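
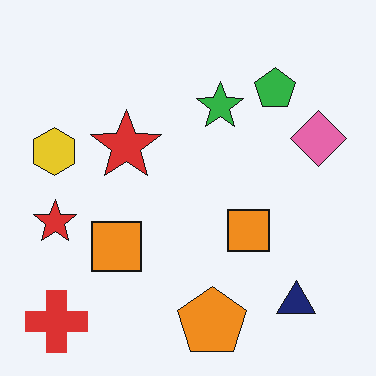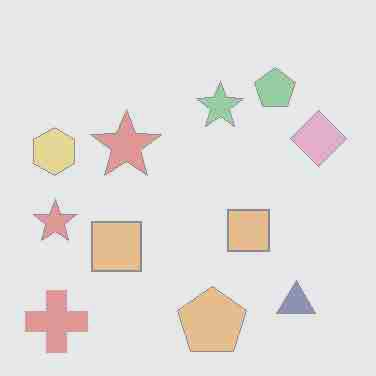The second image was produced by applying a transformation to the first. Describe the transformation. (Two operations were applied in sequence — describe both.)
Degraded with heavy JPEG compression, then given much lower contrast.

Blocky 8×8 compression artifacts appear around shape edges and the flat background shows ringing — characteristic JPEG degradation. Tones are pushed toward mid-grey across the whole image — a global contrast change.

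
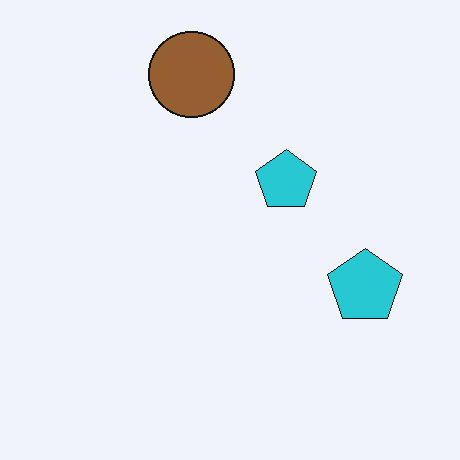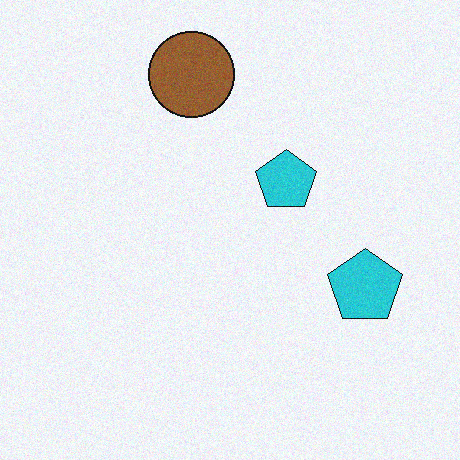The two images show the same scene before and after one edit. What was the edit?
Degraded with light additive noise.

Random speckle covers the whole image, including the flat background.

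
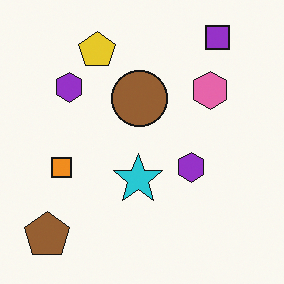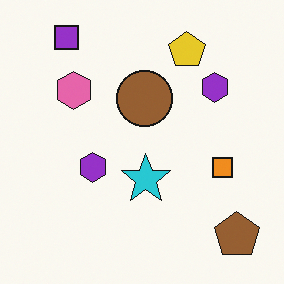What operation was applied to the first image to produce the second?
The second image is the first flipped horizontally (left ↔ right).

The brown pentagon is in the bottom-left of the first image and the bottom-right of the second — shapes on opposite sides of the vertical midline have swapped in a mirror flip.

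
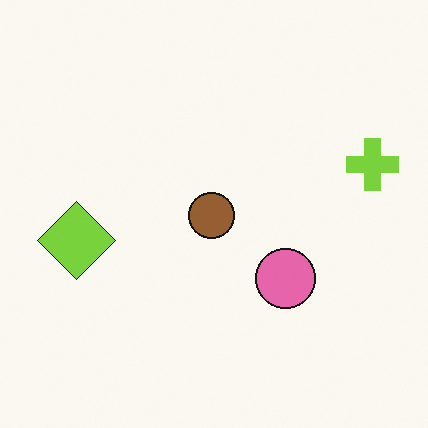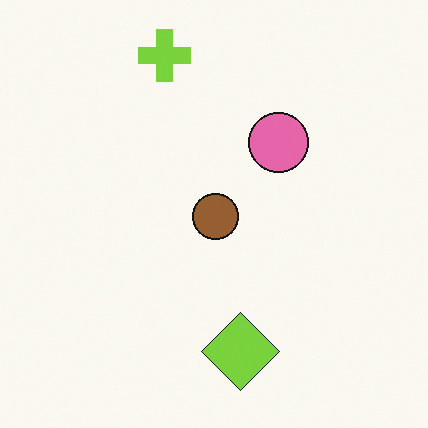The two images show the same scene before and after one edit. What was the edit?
This is the original image rotated 90° counter-clockwise.

The lime cross sits in the right of the first image and the top of the second — consistent with a whole-image 90° counter-clockwise rotation.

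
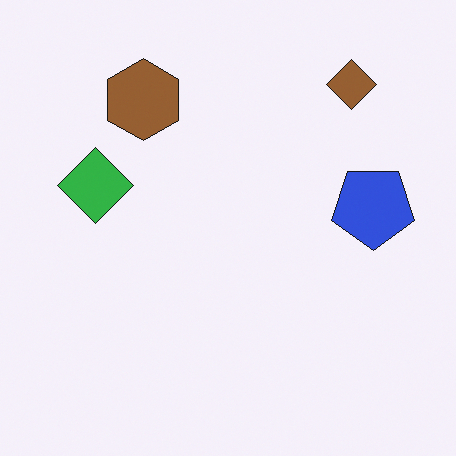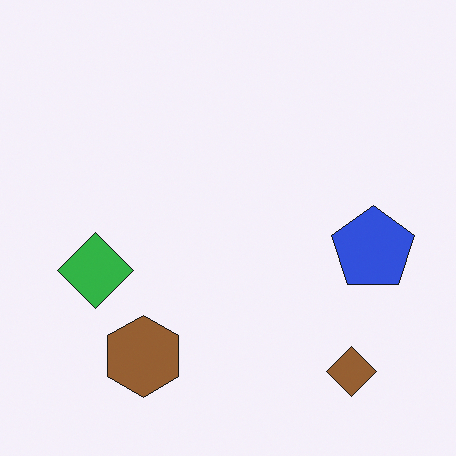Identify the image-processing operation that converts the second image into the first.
The first image is the second flipped vertically (top ↔ bottom).

The brown diamond is in the bottom-right of the second image and the top-right of the first — shapes on opposite sides of the horizontal midline have swapped in a mirror flip.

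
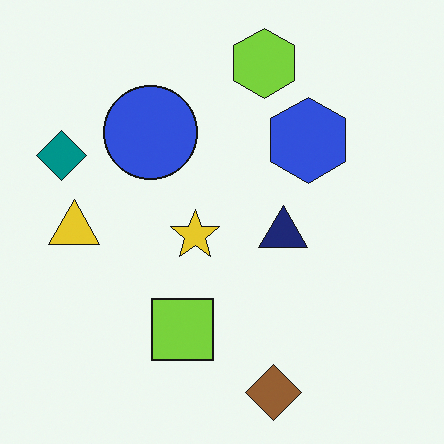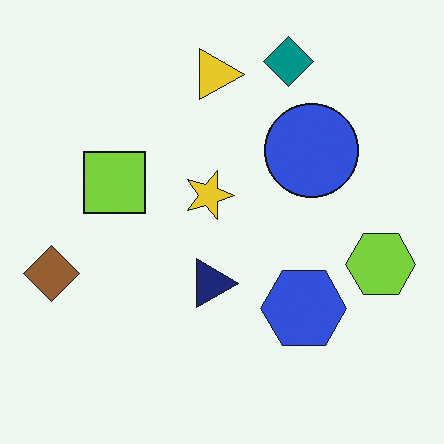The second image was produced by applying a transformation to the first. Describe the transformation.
The image was rotated 90° clockwise.

The brown diamond sits in the bottom of the first image and the left of the second — consistent with a whole-image 90° clockwise rotation.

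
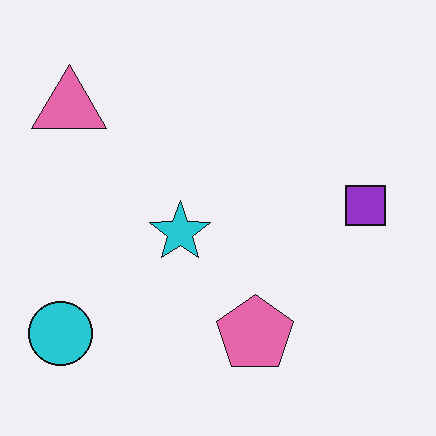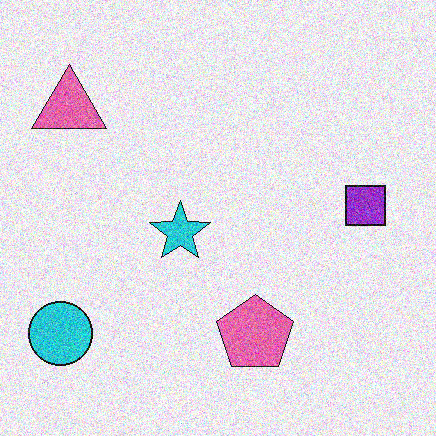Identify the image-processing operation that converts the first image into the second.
The transformation is: degraded with heavy additive noise.

Random speckle covers the whole image, including the flat background.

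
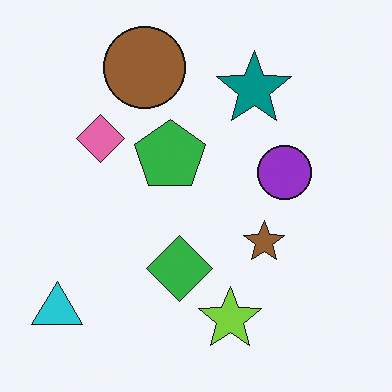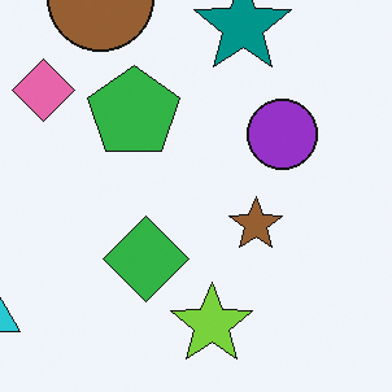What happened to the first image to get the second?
Cropped slightly and scaled back up.

The visible shapes are larger and the field of view is narrower; shapes near the original edges may be partly or wholly outside the frame — a crop-and-rescale.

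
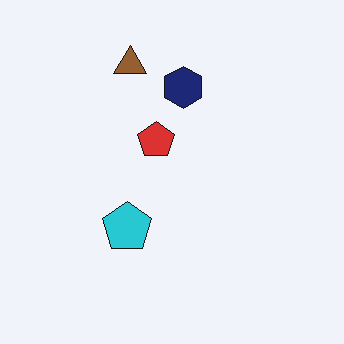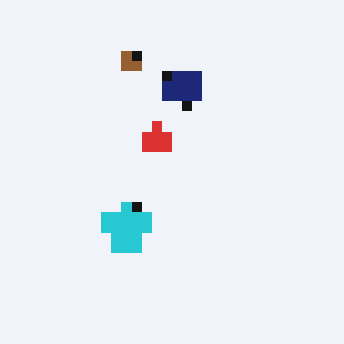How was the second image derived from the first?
The transformation is: heavily pixelated into large blocks.

Shapes are reduced to large square blocks; fine edges and outlines are lost — a downscale-then-upscale (mosaic) effect.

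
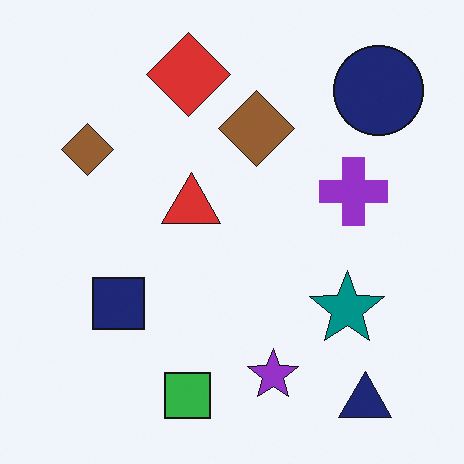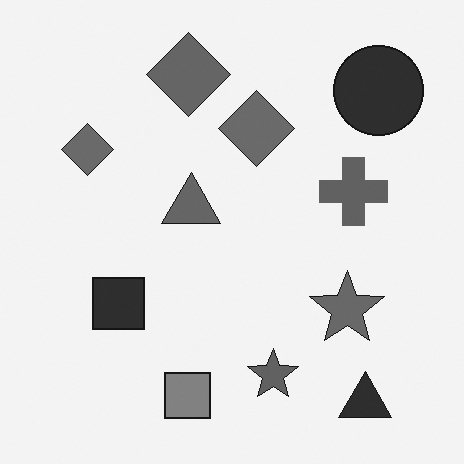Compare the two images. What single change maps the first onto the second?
The image was converted to grayscale.

All color is removed — every shape is now a shade of grey.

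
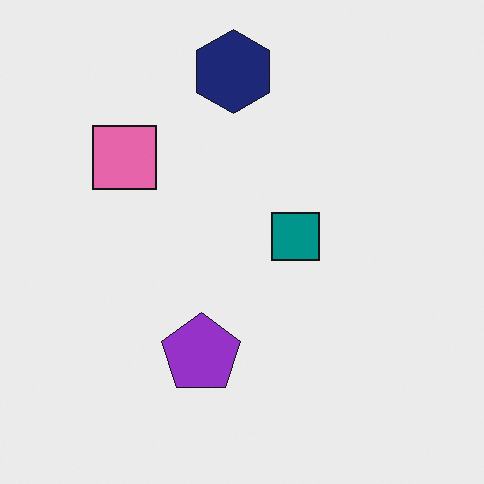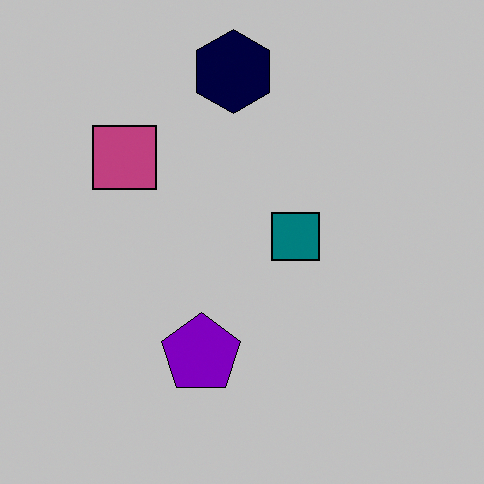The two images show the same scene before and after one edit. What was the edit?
Aggressively posterized.

Each flat color has snapped to a coarser quantized level — most visibly, the near-white background has dropped to a flat grey.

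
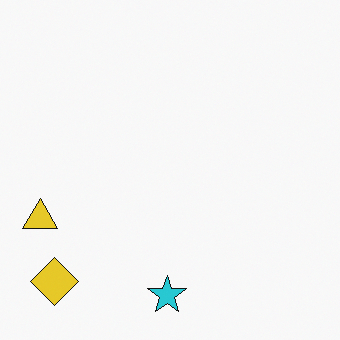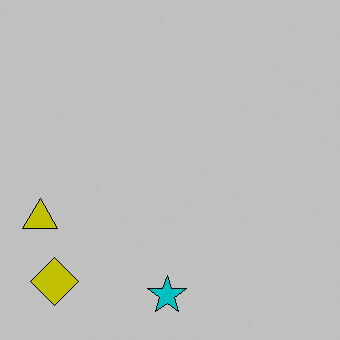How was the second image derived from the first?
The second image is the first heavily posterized to just a handful of flat colors.

Each flat color has snapped to a coarser quantized level — most visibly, the near-white background has dropped to a flat grey.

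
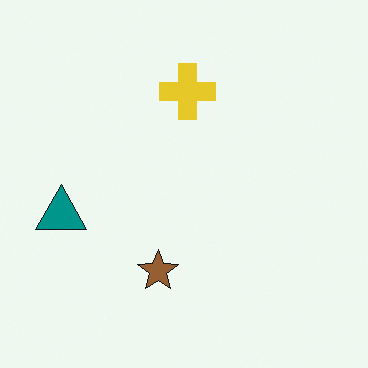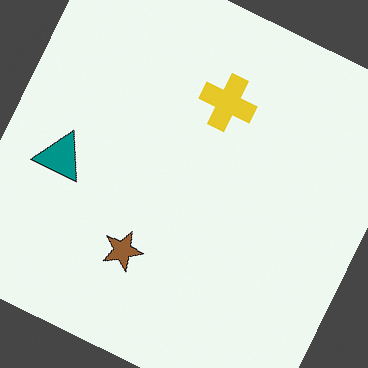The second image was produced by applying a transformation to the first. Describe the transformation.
The second image is the first rotated clockwise by a clearly visible amount.

Every shape is tilted by the same angle and the image corners show triangular fill wedges — a whole-image rotation by a non-right angle.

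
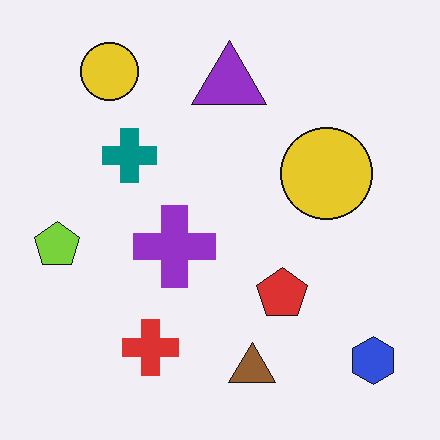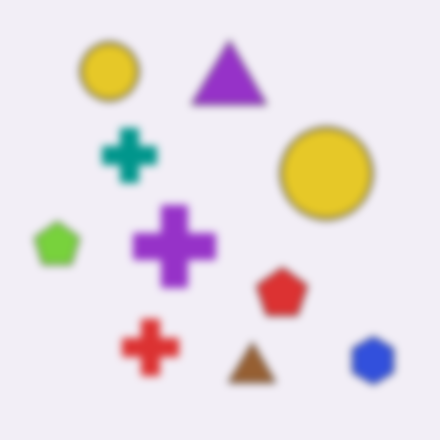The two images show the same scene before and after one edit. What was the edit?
Moderately blurred.

Shape edges and outlines are uniformly softened across the whole image.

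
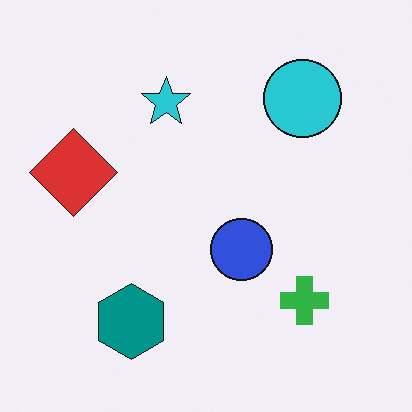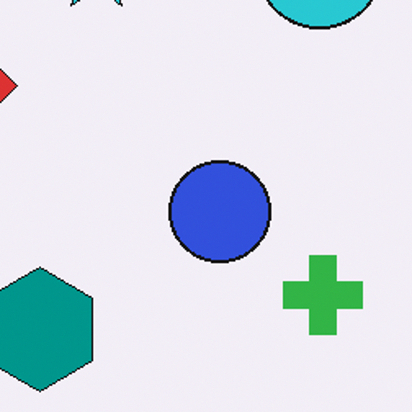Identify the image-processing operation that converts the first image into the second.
This is the original image cropped to a noticeably smaller region and rescaled.

The visible shapes are larger and the field of view is narrower; shapes near the original edges may be partly or wholly outside the frame — a crop-and-rescale.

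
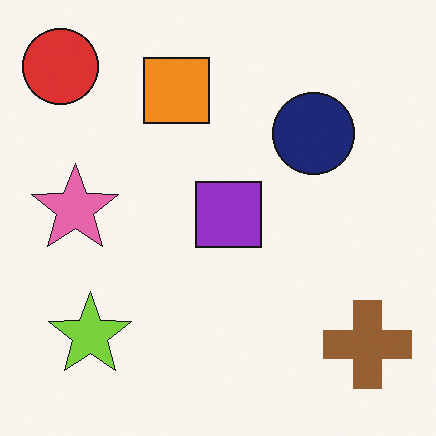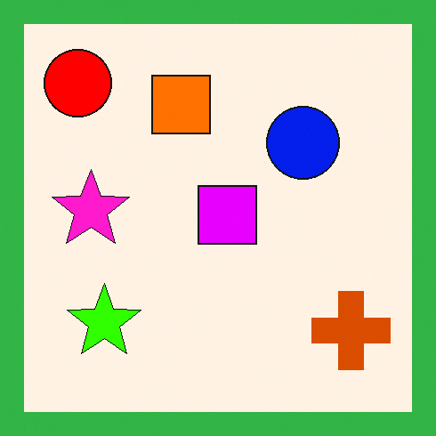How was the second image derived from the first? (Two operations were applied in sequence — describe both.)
Heavily oversaturated, then framed with a green border.

All colors are more vivid — a global saturation change. A solid green frame runs around the edge of the second image, with the content slightly shrunk inside it.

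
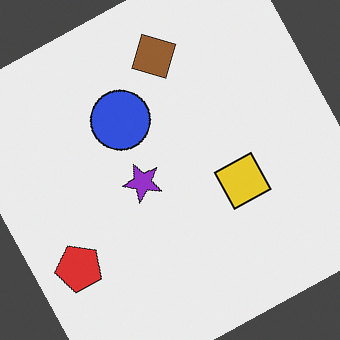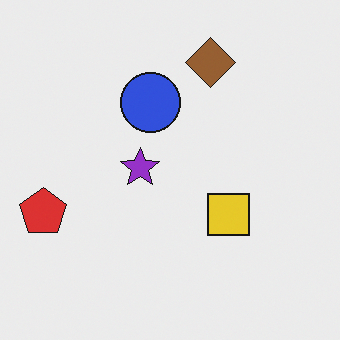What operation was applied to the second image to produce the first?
It was rotated counter-clockwise by a clearly visible amount.

Every shape is tilted by the same angle and the image corners show triangular fill wedges — a whole-image rotation by a non-right angle.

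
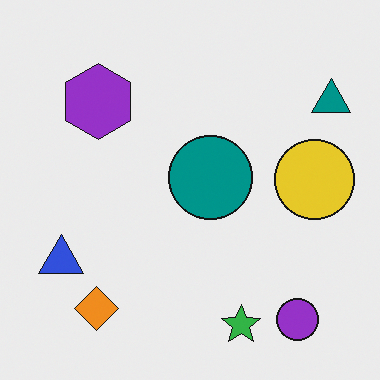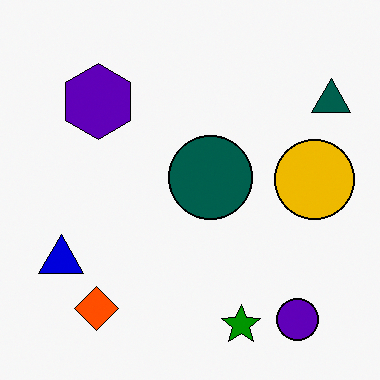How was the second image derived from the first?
The transformation is: boosted in contrast.

Tones are pushed away from mid-grey across the whole image — a global contrast change.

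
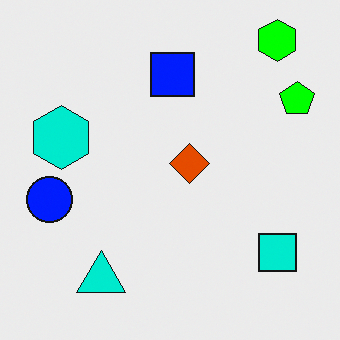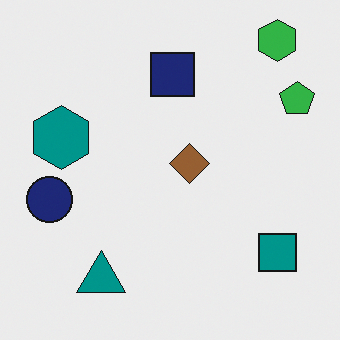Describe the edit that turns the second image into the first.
Made much more vivid (saturation change).

All colors are more vivid — a global saturation change.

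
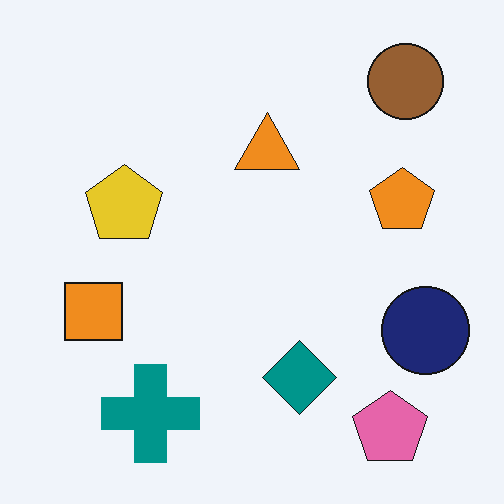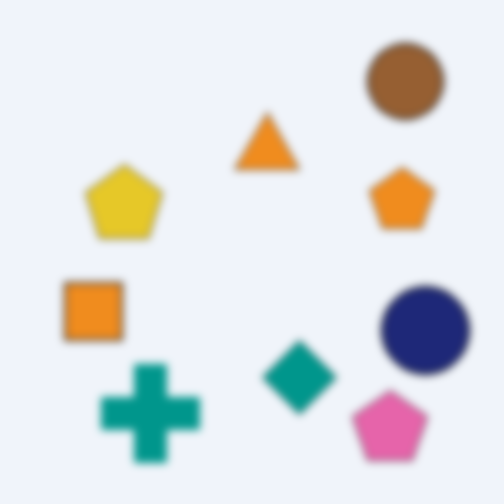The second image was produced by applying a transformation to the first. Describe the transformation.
The image was noticeably gaussian-blurred.

Shape edges and outlines are uniformly softened across the whole image.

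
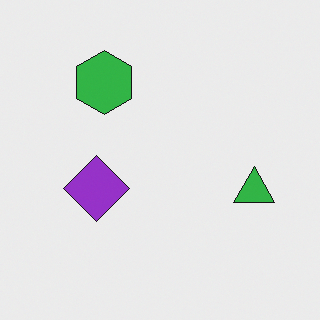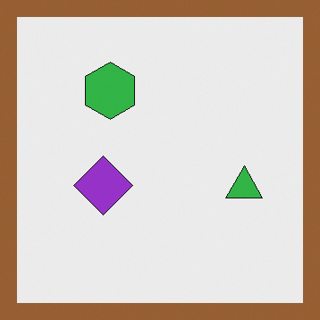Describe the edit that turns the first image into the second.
The image was framed with a brown border.

A solid brown frame runs around the edge of the second image, with the content slightly shrunk inside it.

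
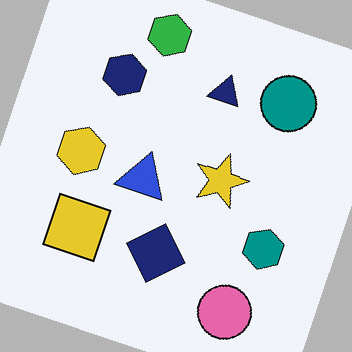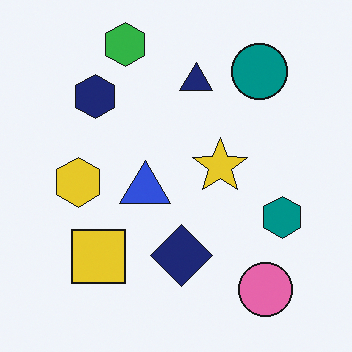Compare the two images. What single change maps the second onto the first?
It was rotated clockwise by a clearly visible amount.

Every shape is tilted by the same angle and the image corners show triangular fill wedges — a whole-image rotation by a non-right angle.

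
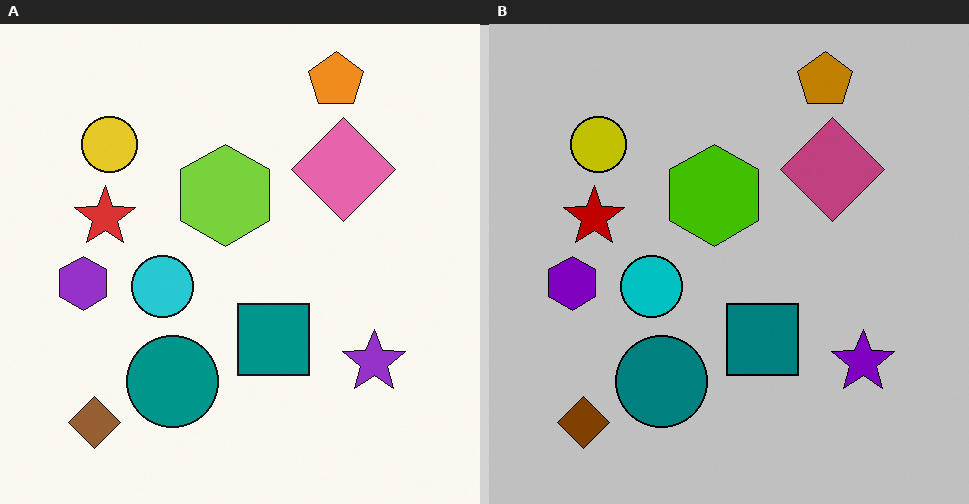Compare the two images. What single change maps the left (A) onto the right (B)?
The right (B) image is the left (A) heavily posterized to just a handful of flat colors.

Each flat color has snapped to a coarser quantized level — most visibly, the near-white background has dropped to a flat grey.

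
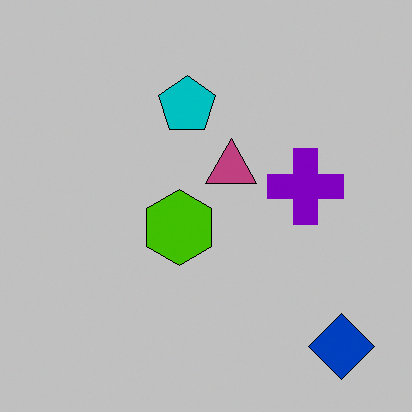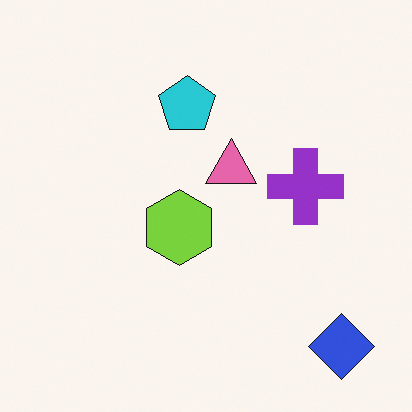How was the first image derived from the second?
Aggressively posterized.

Each flat color has snapped to a coarser quantized level — most visibly, the near-white background has dropped to a flat grey.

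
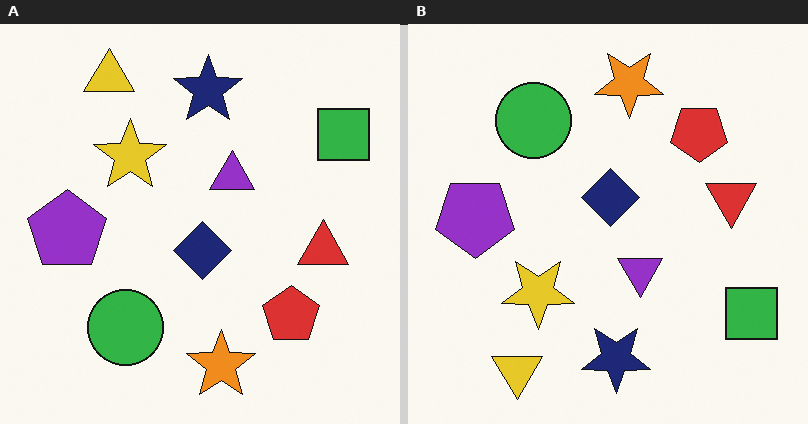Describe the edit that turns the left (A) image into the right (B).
It was flipped vertically (top ↔ bottom).

The yellow triangle is in the top-left of the left (A) image and the bottom-left of the right (B) — shapes on opposite sides of the horizontal midline have swapped in a mirror flip.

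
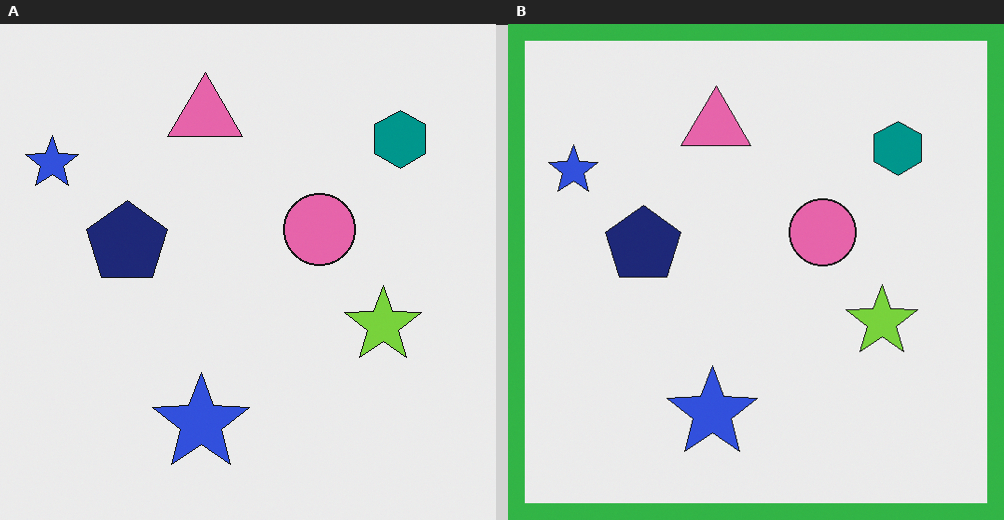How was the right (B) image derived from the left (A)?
The right (B) image is the left (A) framed with a green border.

A solid green frame runs around the edge of the right (B) image, with the content slightly shrunk inside it.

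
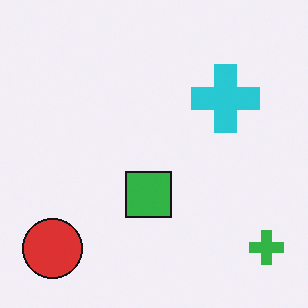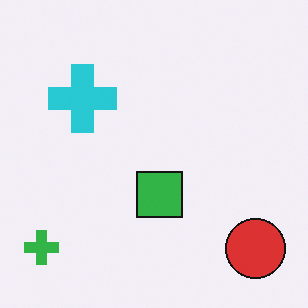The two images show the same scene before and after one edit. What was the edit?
The transformation is: flipped horizontally (left ↔ right).

The green cross is in the bottom-right of the first image and the bottom-left of the second — shapes on opposite sides of the vertical midline have swapped in a mirror flip.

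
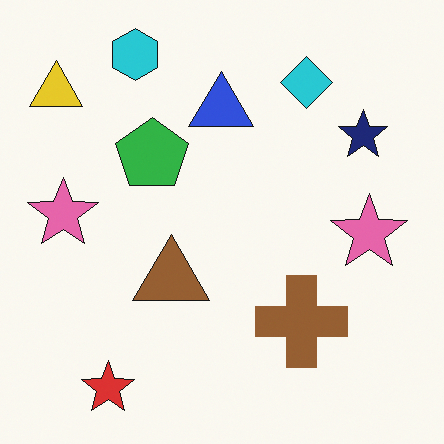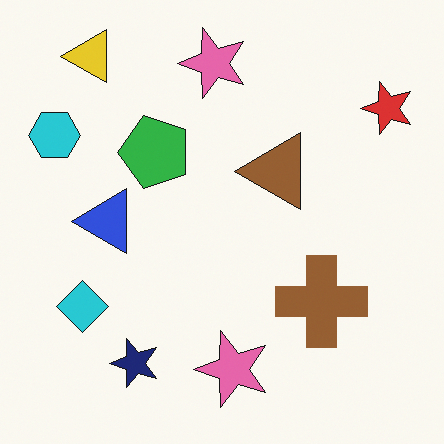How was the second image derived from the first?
The transformation is: transposed (reflected across the top-left ↔ bottom-right diagonal).

Shapes have swapped their row and column positions — what was in the top-right is now in the bottom-left — a diagonal reflection.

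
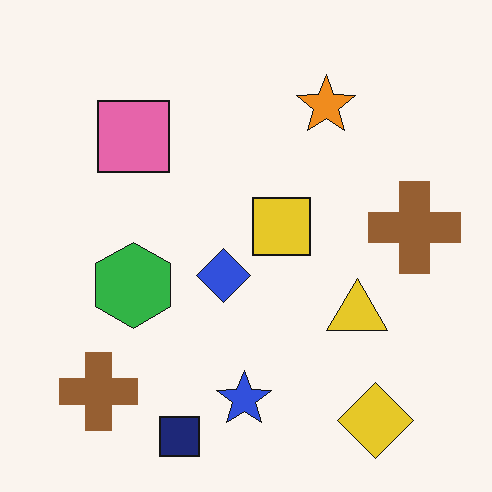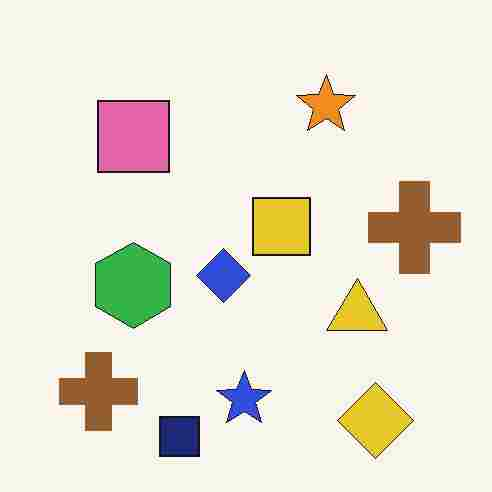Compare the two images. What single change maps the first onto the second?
It was heavily JPEG-compressed with obvious blocking artifacts.

Blocky 8×8 compression artifacts appear around shape edges and the flat background shows ringing — characteristic JPEG degradation.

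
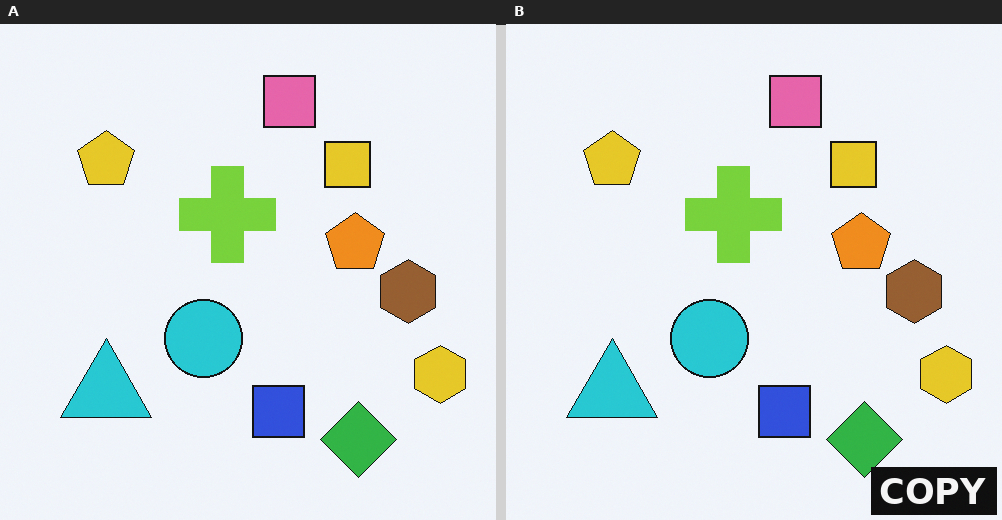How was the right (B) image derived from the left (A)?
This is the original image watermarked with the text "COPY" in the lower-right corner.

A dark label reading "COPY" appears in the lower-right corner.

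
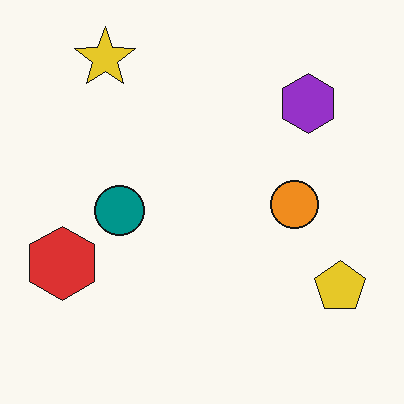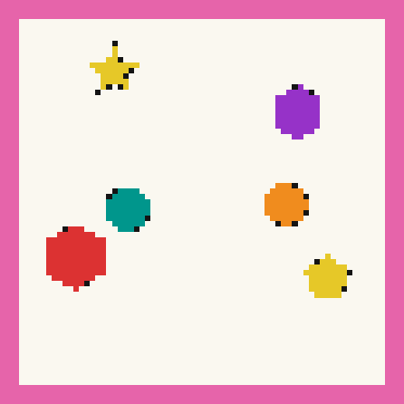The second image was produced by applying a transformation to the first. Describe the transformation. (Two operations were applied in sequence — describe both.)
It was pixelated into visible square blocks, then framed with a pink border.

Shapes are reduced to large square blocks; fine edges and outlines are lost — a downscale-then-upscale (mosaic) effect. A solid pink frame runs around the edge of the second image, with the content slightly shrunk inside it.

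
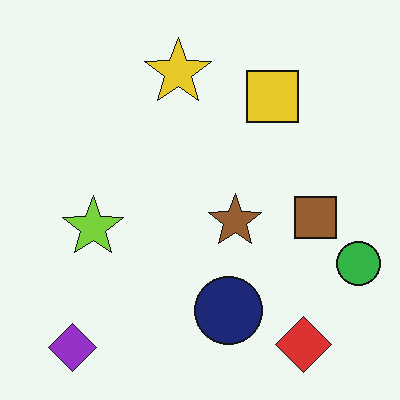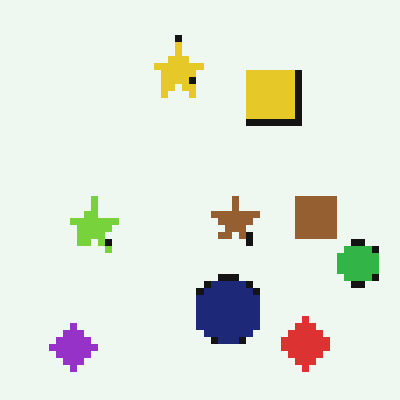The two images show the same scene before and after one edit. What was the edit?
It was moderately pixelated.

Shapes are reduced to large square blocks; fine edges and outlines are lost — a downscale-then-upscale (mosaic) effect.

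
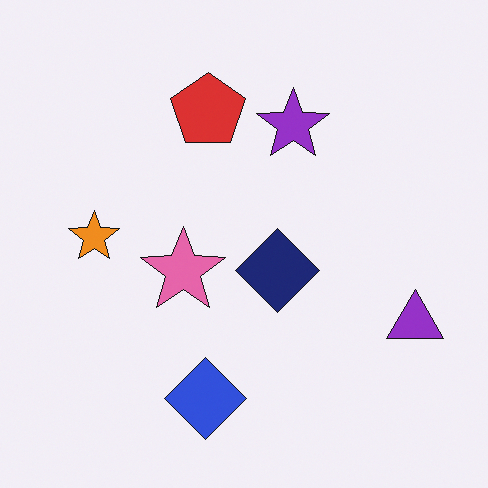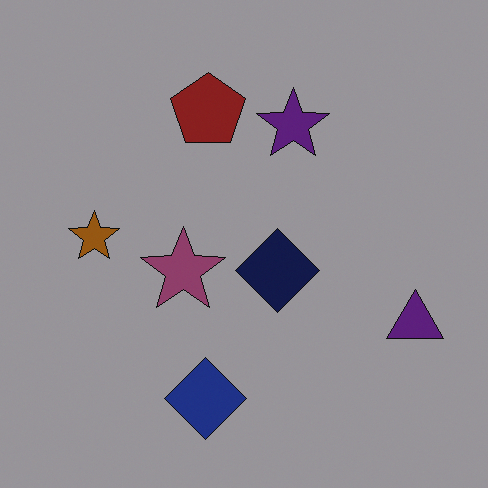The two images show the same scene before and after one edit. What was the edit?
Darkened a lot.

Every pixel — background and shapes alike — is uniformly darkened.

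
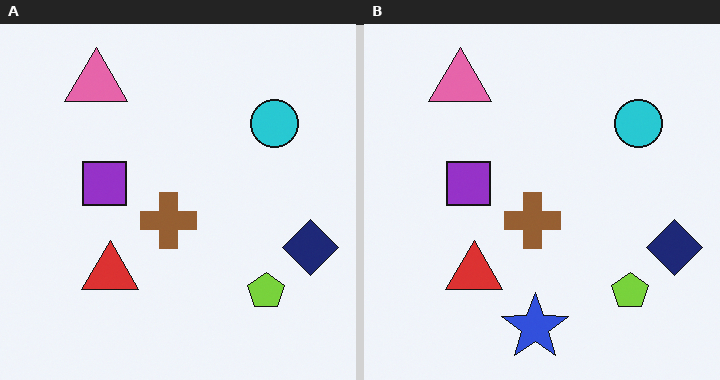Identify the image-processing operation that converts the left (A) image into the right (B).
It was overlaid with an additional blue star.

A blue star appears in the right (B) image that is absent from the left (A).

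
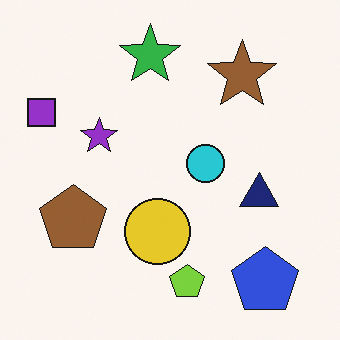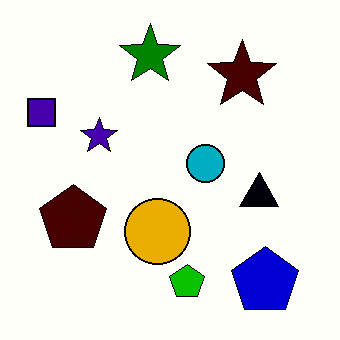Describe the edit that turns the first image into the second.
The transformation is: boosted in contrast.

Tones are pushed away from mid-grey across the whole image — a global contrast change.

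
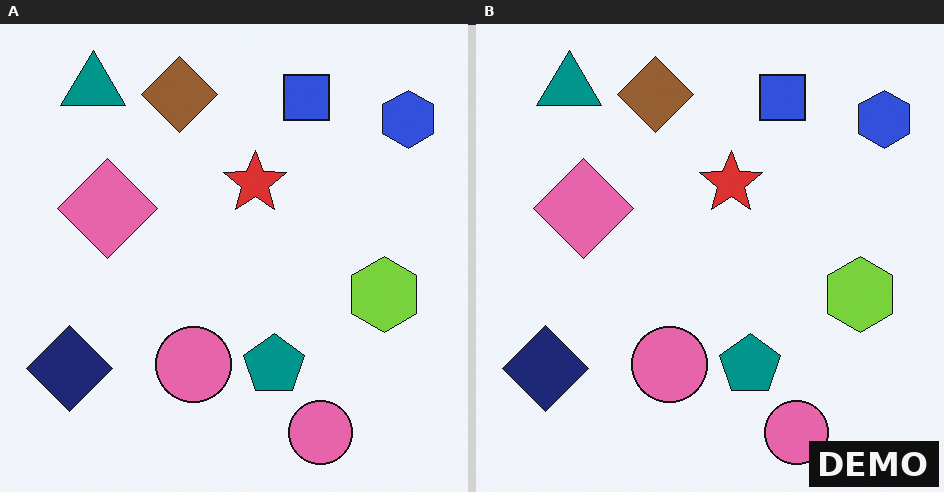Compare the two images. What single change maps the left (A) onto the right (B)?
The image was watermarked with the text "DEMO" in the lower-right corner.

A dark label reading "DEMO" appears in the lower-right corner.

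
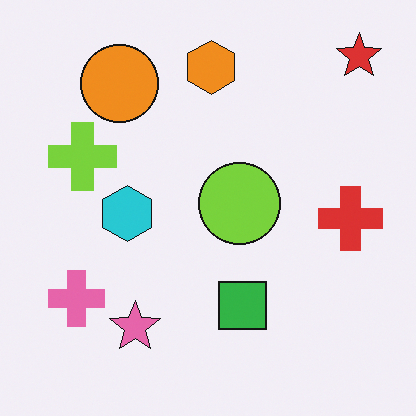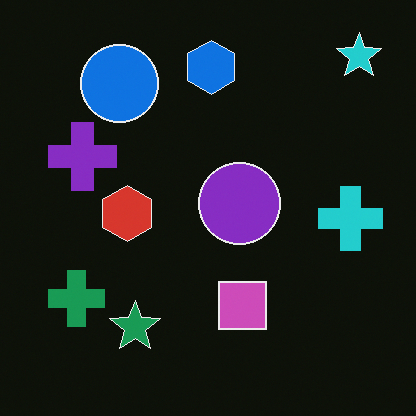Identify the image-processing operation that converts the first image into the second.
This is the original image color-inverted (negative).

The light background has become dark and every shape's color is its complement — a photographic negative.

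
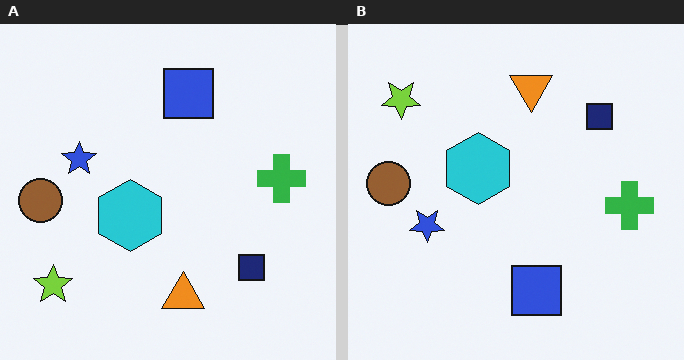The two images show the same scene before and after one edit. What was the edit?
It was flipped vertically (top ↔ bottom).

The orange triangle is in the bottom of the left (A) image and the top of the right (B) — shapes on opposite sides of the horizontal midline have swapped in a mirror flip.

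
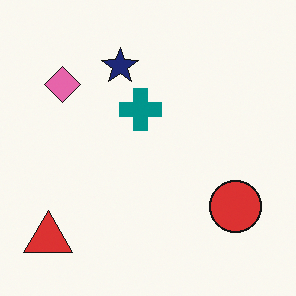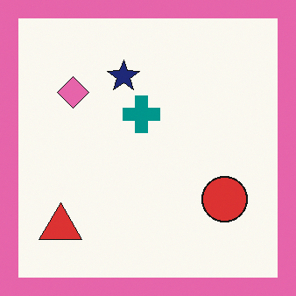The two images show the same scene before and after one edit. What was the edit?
The transformation is: framed with a pink border.

A solid pink frame runs around the edge of the second image, with the content slightly shrunk inside it.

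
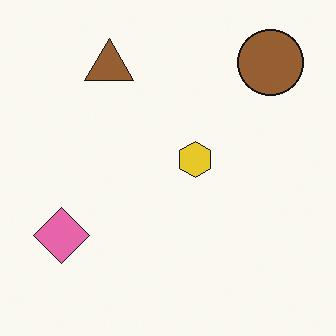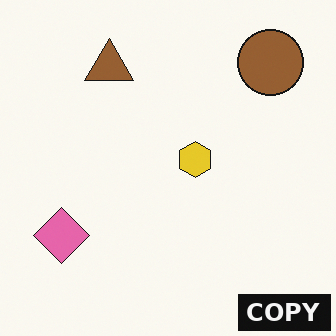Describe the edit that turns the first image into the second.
The second image is the first watermarked with the text "COPY" in the lower-right corner.

A dark label reading "COPY" appears in the lower-right corner.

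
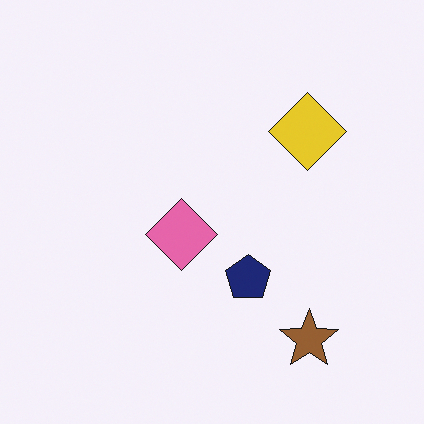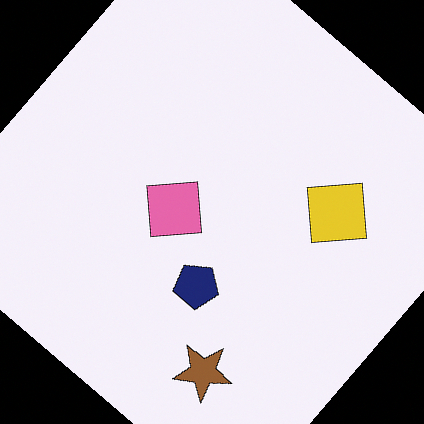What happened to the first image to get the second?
It was rotated clockwise by a large amount — several tens of degrees.

Every shape is tilted by the same angle and the image corners show triangular fill wedges — a whole-image rotation by a non-right angle.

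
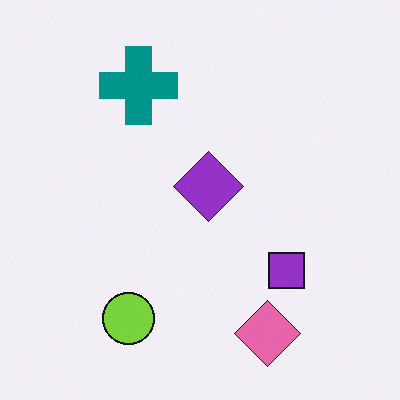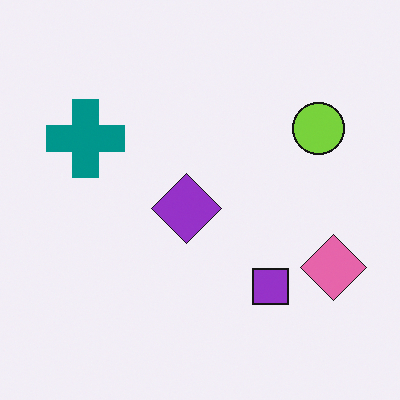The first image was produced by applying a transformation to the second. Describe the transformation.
It was transposed (reflected across the top-left ↔ bottom-right diagonal).

Shapes have swapped their row and column positions — what was in the top-right is now in the bottom-left — a diagonal reflection.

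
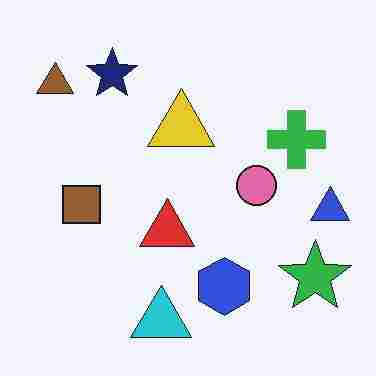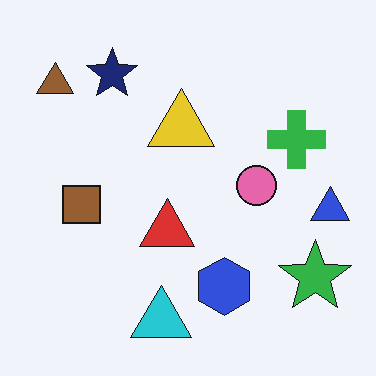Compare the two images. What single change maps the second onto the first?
The transformation is: degraded with heavy JPEG compression.

Blocky 8×8 compression artifacts appear around shape edges and the flat background shows ringing — characteristic JPEG degradation.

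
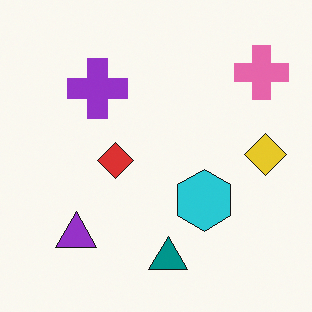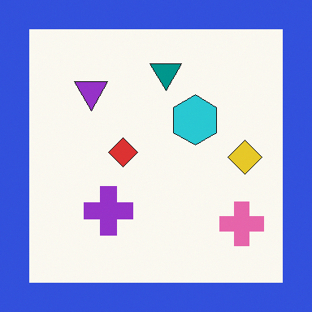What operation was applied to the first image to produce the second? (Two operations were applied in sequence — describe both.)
It was flipped vertically (top ↔ bottom), then framed with a blue border.

The teal triangle is in the bottom of the first image and the top of the second — shapes on opposite sides of the horizontal midline have swapped in a mirror flip. A solid blue frame runs around the edge of the second image, with the content slightly shrunk inside it.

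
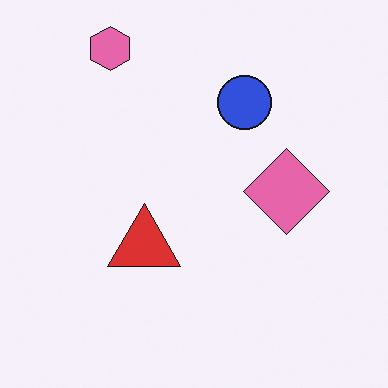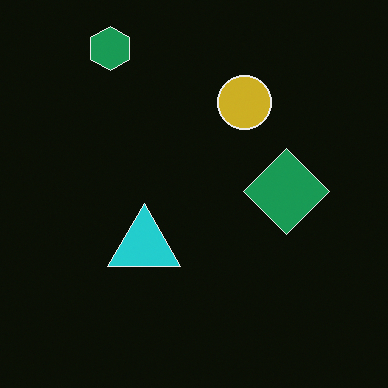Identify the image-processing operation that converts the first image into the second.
The second image is the first color-inverted (negative).

The light background has become dark and every shape's color is its complement — a photographic negative.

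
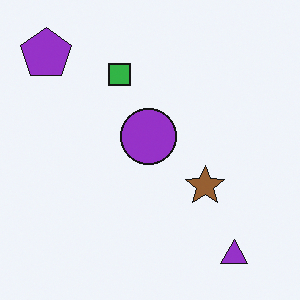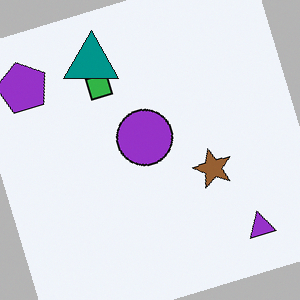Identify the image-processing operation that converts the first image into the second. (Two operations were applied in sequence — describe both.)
The image was rotated counter-clockwise by a moderate amount, then overlaid with an additional teal triangle.

Every shape is tilted by the same angle and the image corners show triangular fill wedges — a whole-image rotation by a non-right angle. A teal triangle appears in the second image that is absent from the first.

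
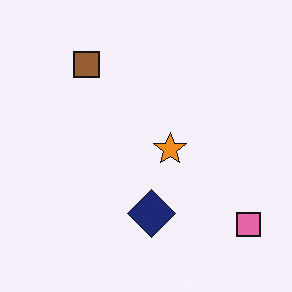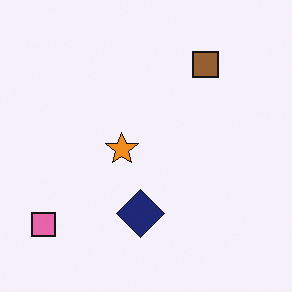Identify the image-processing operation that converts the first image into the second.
This is the original image flipped horizontally (left ↔ right).

The pink square is in the bottom-right of the first image and the bottom-left of the second — shapes on opposite sides of the vertical midline have swapped in a mirror flip.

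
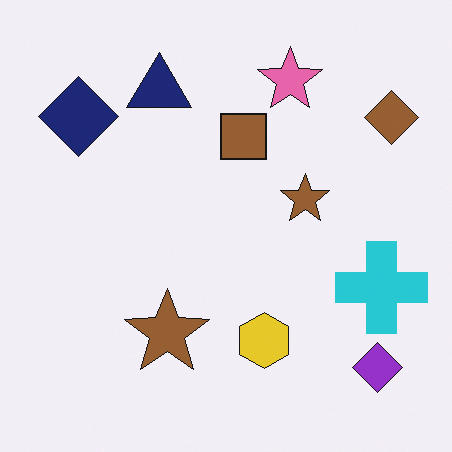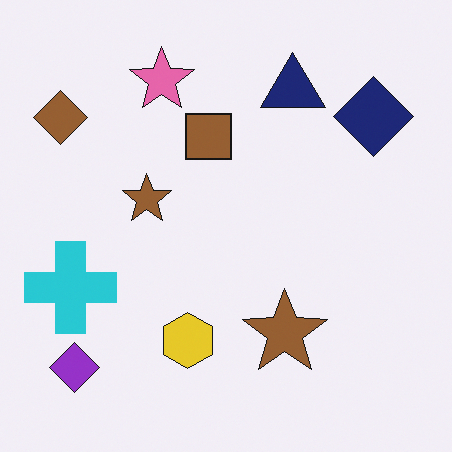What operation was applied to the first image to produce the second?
It was flipped horizontally (left ↔ right).

The brown diamond is in the top-right of the first image and the top-left of the second — shapes on opposite sides of the vertical midline have swapped in a mirror flip.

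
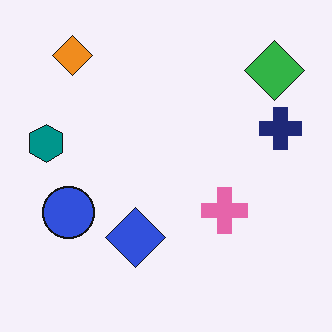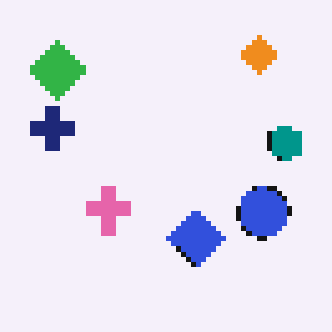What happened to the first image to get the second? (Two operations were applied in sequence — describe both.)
The transformation is: flipped horizontally (left ↔ right), then lightly pixelated (a mild mosaic effect).

The teal hexagon is in the left of the first image and the right of the second — shapes on opposite sides of the vertical midline have swapped in a mirror flip. Shapes are reduced to large square blocks; fine edges and outlines are lost — a downscale-then-upscale (mosaic) effect.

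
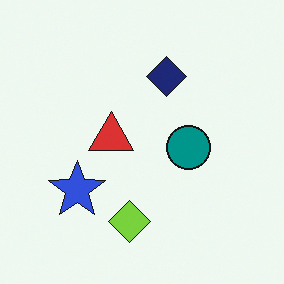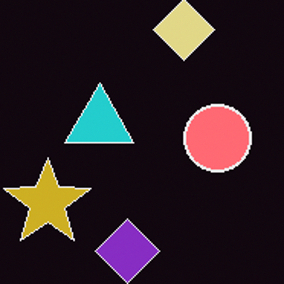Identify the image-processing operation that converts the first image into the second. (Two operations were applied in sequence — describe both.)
Color-inverted (negative), then cropped to a modestly smaller region and rescaled.

The light background has become dark and every shape's color is its complement — a photographic negative. The visible shapes are larger and the field of view is narrower; shapes near the original edges may be partly or wholly outside the frame — a crop-and-rescale.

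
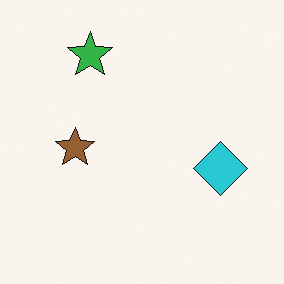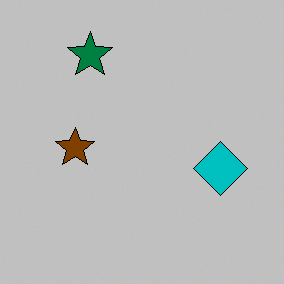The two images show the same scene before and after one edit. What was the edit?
The second image is the first heavily posterized to just a handful of flat colors.

Each flat color has snapped to a coarser quantized level — most visibly, the near-white background has dropped to a flat grey.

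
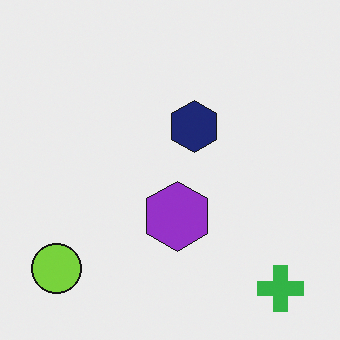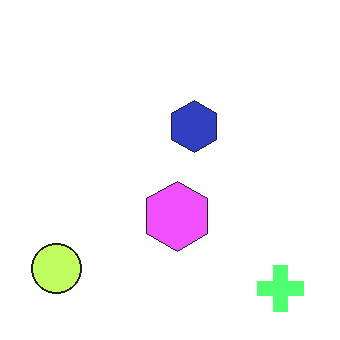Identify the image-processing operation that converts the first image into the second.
This is the original image brightened a lot.

Every pixel — background and shapes alike — is uniformly brightened.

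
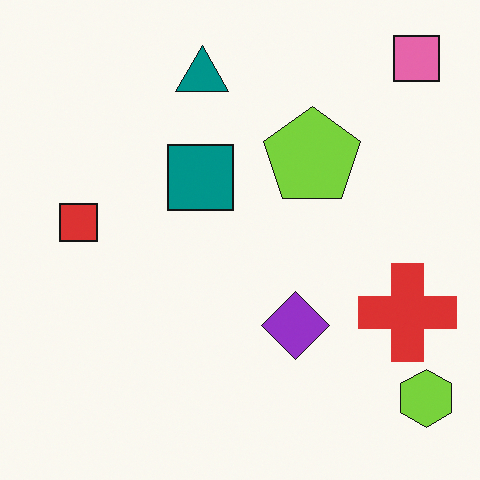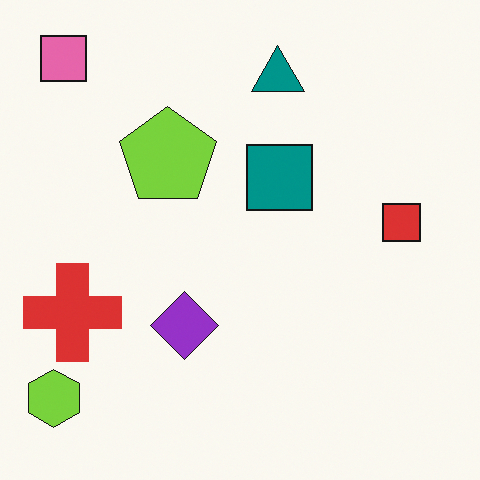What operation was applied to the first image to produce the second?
This is the original image flipped horizontally (left ↔ right).

The lime hexagon is in the bottom-right of the first image and the bottom-left of the second — shapes on opposite sides of the vertical midline have swapped in a mirror flip.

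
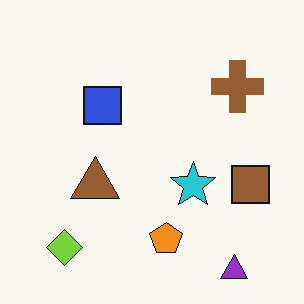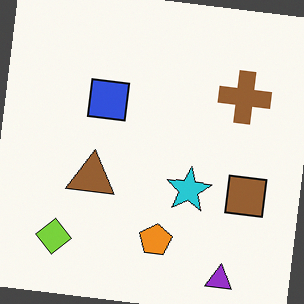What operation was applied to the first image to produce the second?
It was rotated clockwise by a small amount.

Every shape is tilted by the same angle and the image corners show triangular fill wedges — a whole-image rotation by a non-right angle.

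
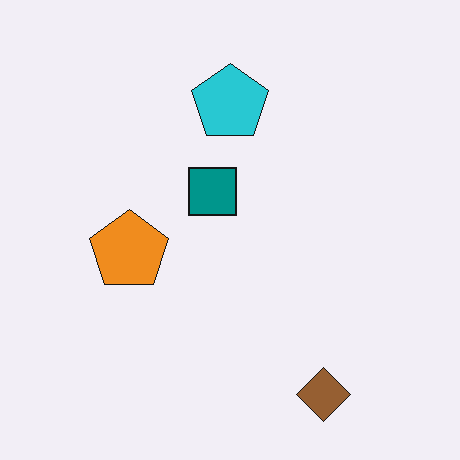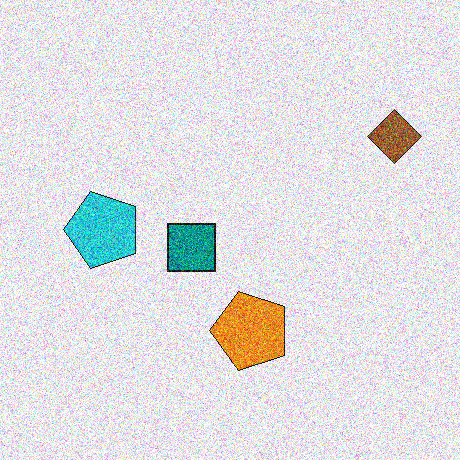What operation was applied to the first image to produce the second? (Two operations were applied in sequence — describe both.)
Degraded with a thick layer of grain, then rotated 90° counter-clockwise.

Random speckle covers the whole image, including the flat background. The brown diamond sits in the bottom-right of the first image and the top-right of the second — consistent with a whole-image 90° counter-clockwise rotation.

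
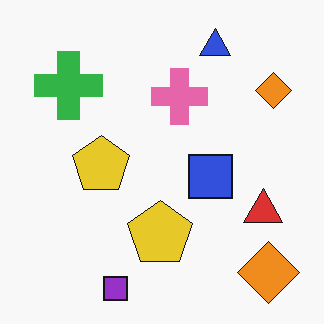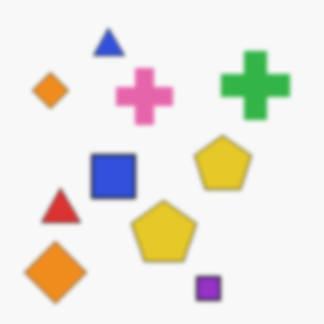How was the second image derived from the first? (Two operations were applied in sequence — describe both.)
The transformation is: slightly softened, then flipped horizontally (left ↔ right).

Shape edges and outlines are uniformly softened across the whole image. The red triangle is in the right of the first image and the left of the second — shapes on opposite sides of the vertical midline have swapped in a mirror flip.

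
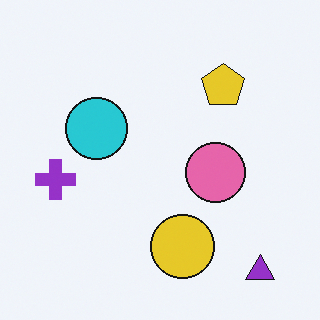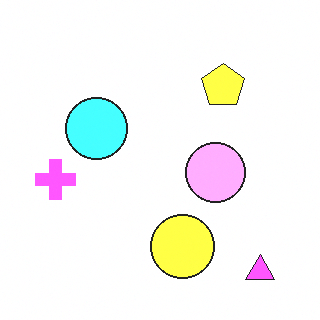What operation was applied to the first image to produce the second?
It was brightened a lot.

Every pixel — background and shapes alike — is uniformly brightened.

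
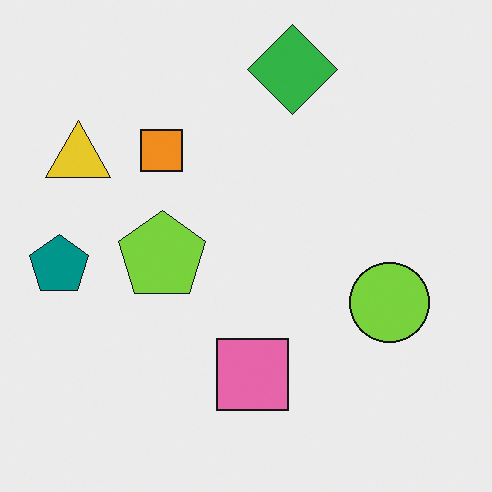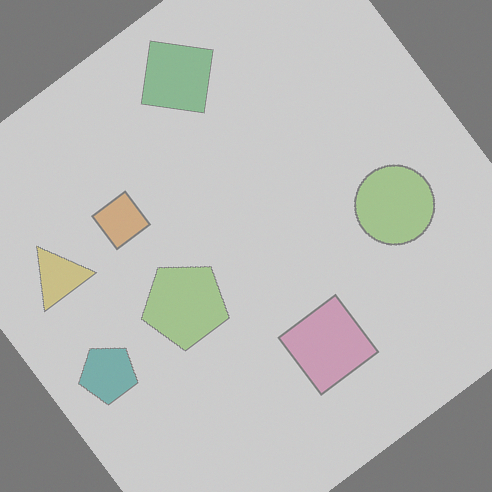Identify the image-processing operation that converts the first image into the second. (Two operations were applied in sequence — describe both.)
The image was rotated counter-clockwise by a large amount — several tens of degrees, then washed out (contrast reduced).

Every shape is tilted by the same angle and the image corners show triangular fill wedges — a whole-image rotation by a non-right angle. Tones are pushed toward mid-grey across the whole image — a global contrast change.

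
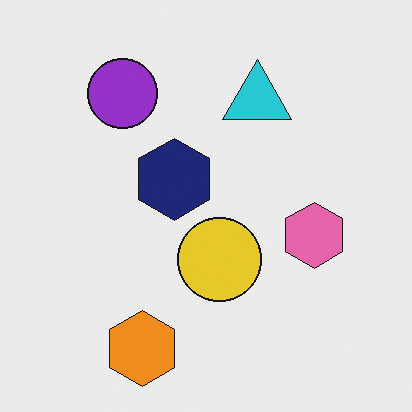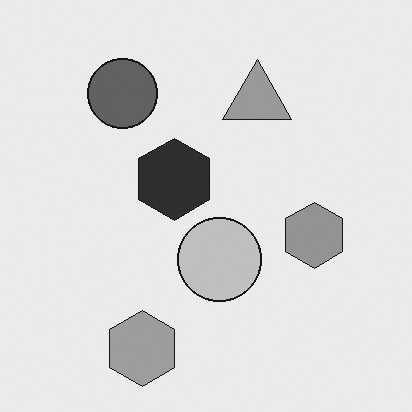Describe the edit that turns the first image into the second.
The second image is the first converted to grayscale.

All color is removed — every shape is now a shade of grey.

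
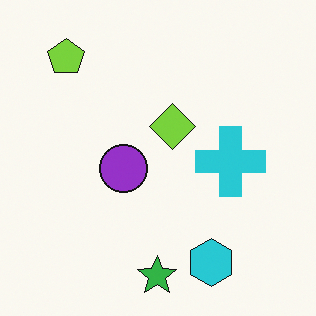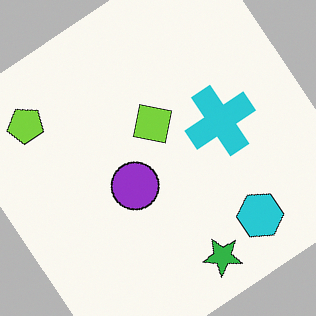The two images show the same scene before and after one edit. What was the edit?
The second image is the first rotated counter-clockwise by a large amount — several tens of degrees.

Every shape is tilted by the same angle and the image corners show triangular fill wedges — a whole-image rotation by a non-right angle.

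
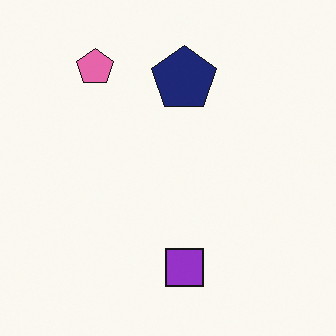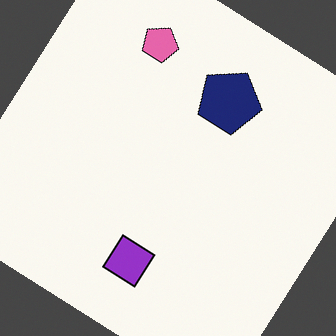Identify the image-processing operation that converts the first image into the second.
Rotated clockwise by a large amount — several tens of degrees.

Every shape is tilted by the same angle and the image corners show triangular fill wedges — a whole-image rotation by a non-right angle.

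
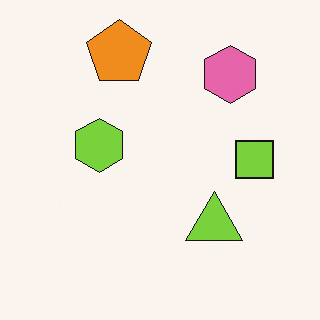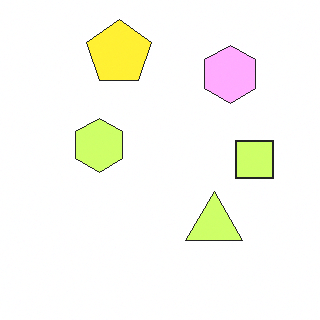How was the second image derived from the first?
Substantially brightened.

Every pixel — background and shapes alike — is uniformly brightened.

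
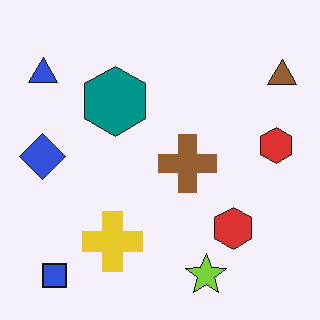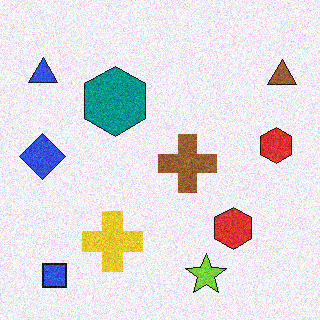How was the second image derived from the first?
The second image is the first degraded with visible gaussian noise.

Random speckle covers the whole image, including the flat background.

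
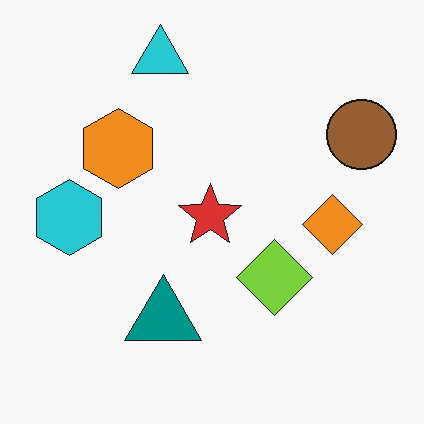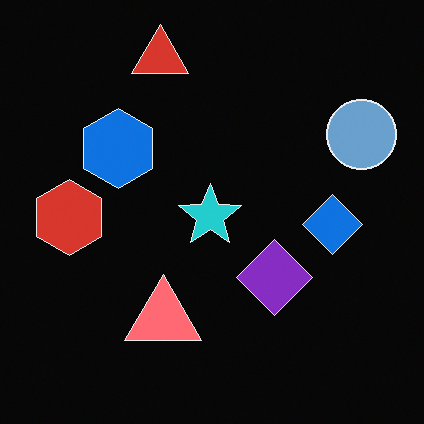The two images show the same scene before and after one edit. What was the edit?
The image was color-inverted (negative).

The light background has become dark and every shape's color is its complement — a photographic negative.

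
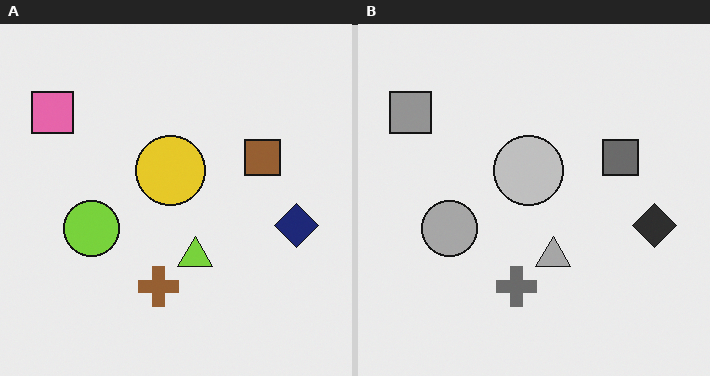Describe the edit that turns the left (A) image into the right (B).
Converted to grayscale.

All color is removed — every shape is now a shade of grey.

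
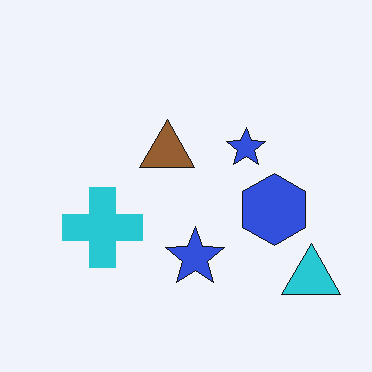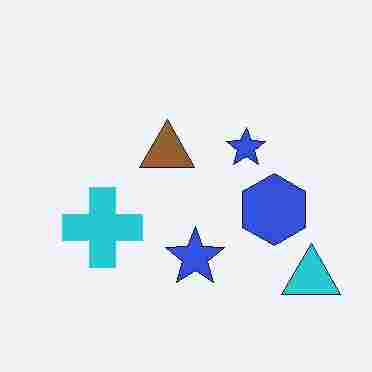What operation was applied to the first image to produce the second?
The image was degraded with heavy JPEG compression.

Blocky 8×8 compression artifacts appear around shape edges and the flat background shows ringing — characteristic JPEG degradation.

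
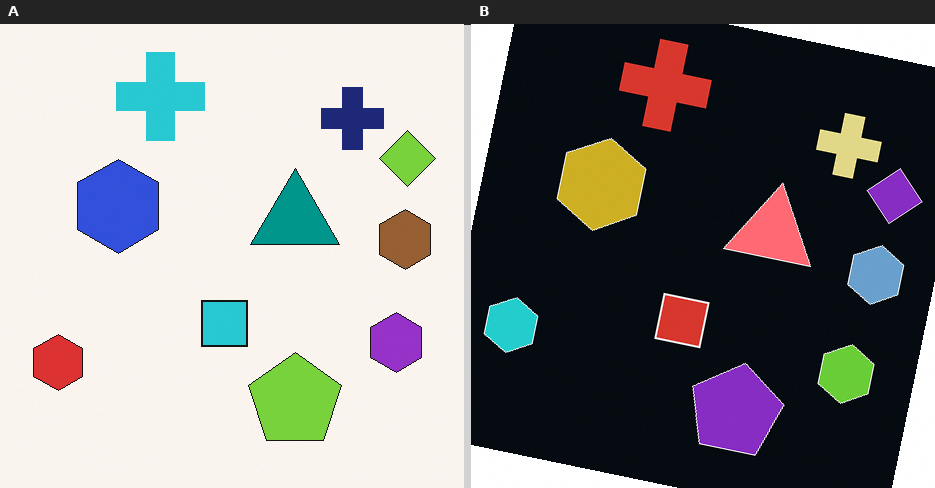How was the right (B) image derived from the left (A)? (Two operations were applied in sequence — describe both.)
It was rotated clockwise by a slight angle, then color-inverted (negative).

Every shape is tilted by the same angle and the image corners show triangular fill wedges — a whole-image rotation by a non-right angle. The light background has become dark and every shape's color is its complement — a photographic negative.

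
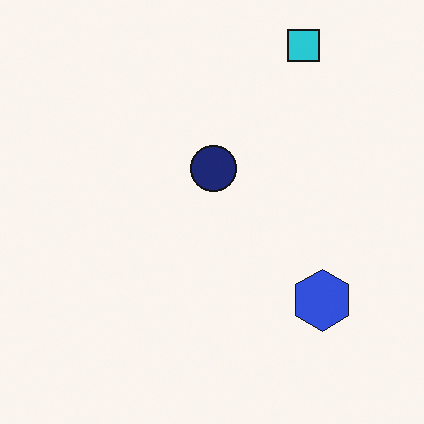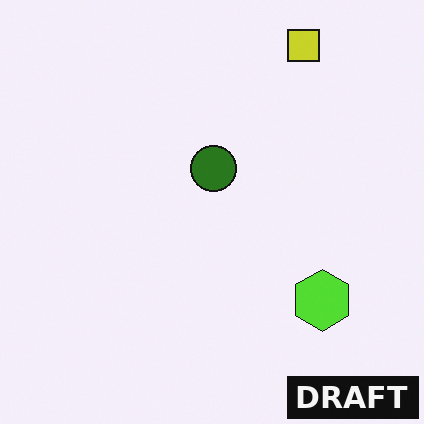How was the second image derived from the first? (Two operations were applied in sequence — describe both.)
The second image is the first hue-shifted through roughly half the color wheel, then watermarked with the text "DRAFT" in the lower-right corner.

Every shape's color has rotated by the same amount around the hue wheel — a uniform hue shift. A dark label reading "DRAFT" appears in the lower-right corner.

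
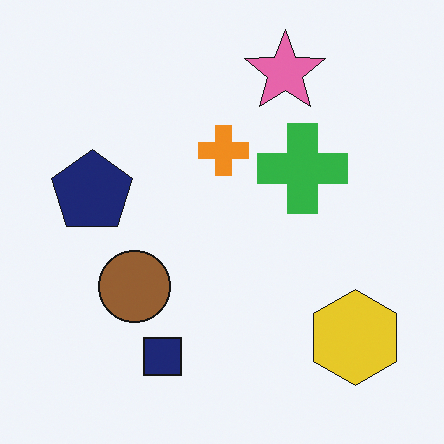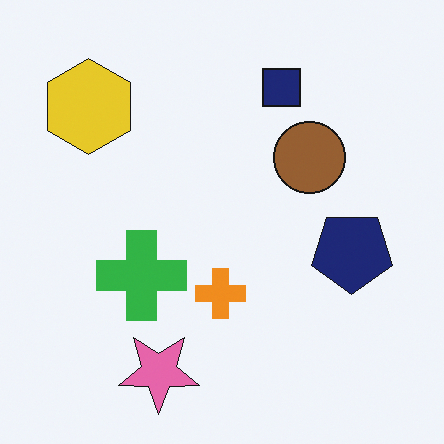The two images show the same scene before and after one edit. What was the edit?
It was rotated 180°.

The yellow hexagon sits in the bottom-right of the first image and the top-left of the second — consistent with a whole-image 180° rotation.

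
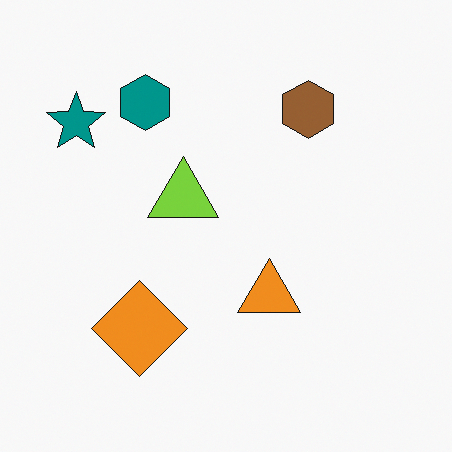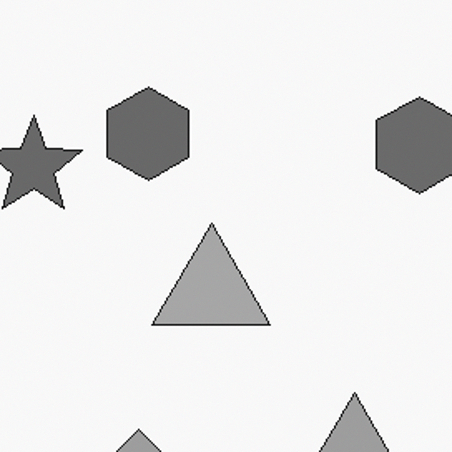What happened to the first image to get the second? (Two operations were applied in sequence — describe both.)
Cropped tightly and scaled back up, then converted to grayscale.

The visible shapes are larger and the field of view is narrower; shapes near the original edges may be partly or wholly outside the frame — a crop-and-rescale. All color is removed — every shape is now a shade of grey.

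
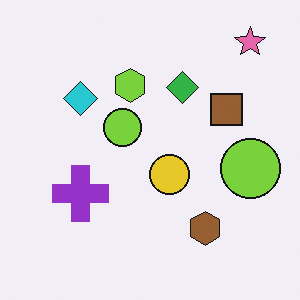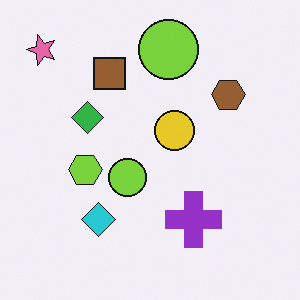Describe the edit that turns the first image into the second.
Rotated 90° counter-clockwise.

The pink star sits in the top-right of the first image and the top-left of the second — consistent with a whole-image 90° counter-clockwise rotation.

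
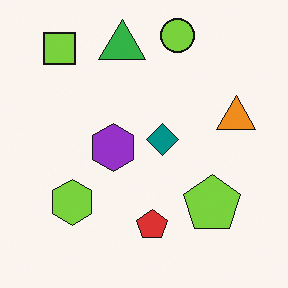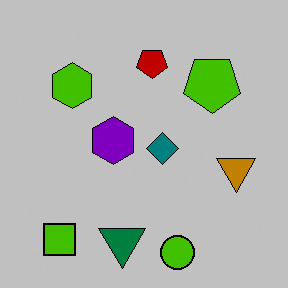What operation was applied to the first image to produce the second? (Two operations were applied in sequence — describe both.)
This is the original image flipped vertically (top ↔ bottom), then aggressively posterized.

The lime circle is in the top of the first image and the bottom of the second — shapes on opposite sides of the horizontal midline have swapped in a mirror flip. Each flat color has snapped to a coarser quantized level — most visibly, the near-white background has dropped to a flat grey.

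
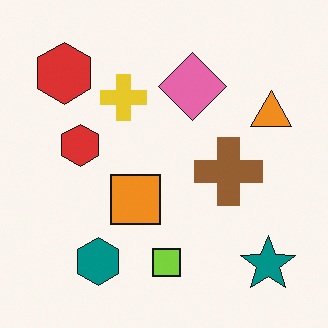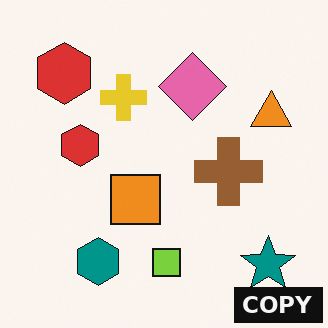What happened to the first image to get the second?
The transformation is: watermarked with the text "COPY" in the lower-right corner.

A dark label reading "COPY" appears in the lower-right corner.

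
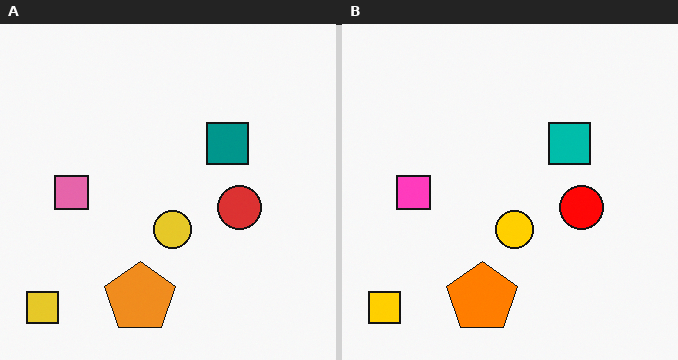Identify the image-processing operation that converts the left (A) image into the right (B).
It was heavily oversaturated.

All colors are more vivid — a global saturation change.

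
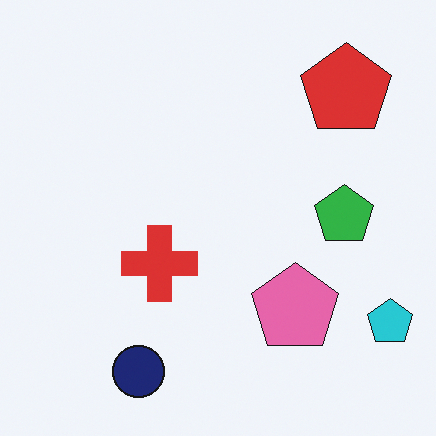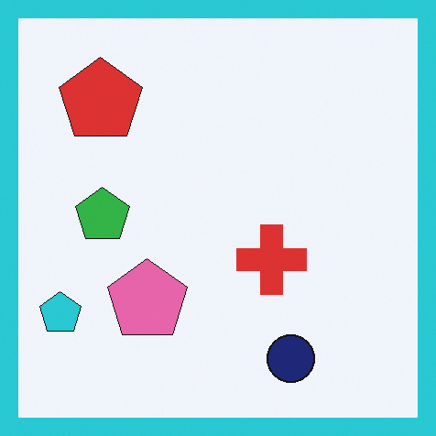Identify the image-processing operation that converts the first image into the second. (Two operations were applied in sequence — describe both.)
It was flipped horizontally (left ↔ right), then framed with a cyan border.

The cyan pentagon is in the bottom-right of the first image and the bottom-left of the second — shapes on opposite sides of the vertical midline have swapped in a mirror flip. A solid cyan frame runs around the edge of the second image, with the content slightly shrunk inside it.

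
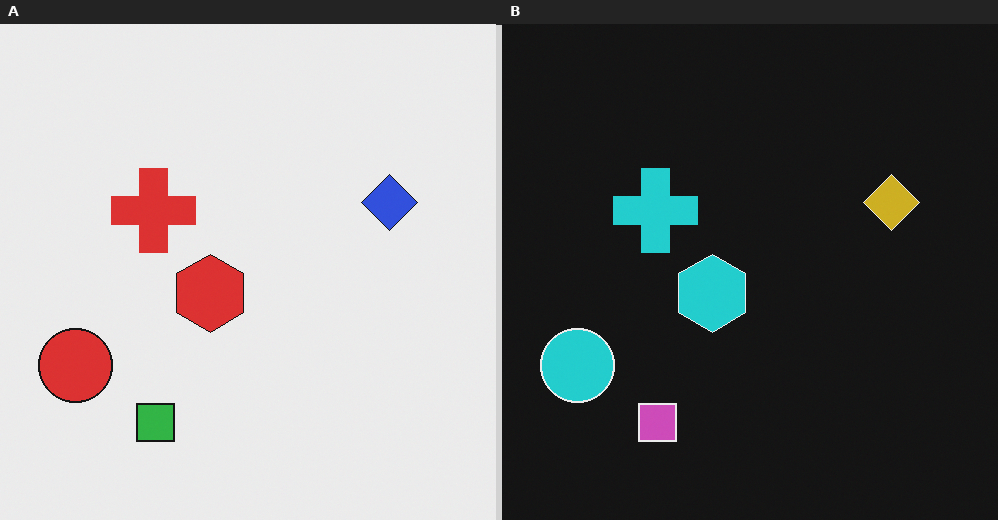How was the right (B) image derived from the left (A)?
It was color-inverted (negative).

The light background has become dark and every shape's color is its complement — a photographic negative.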